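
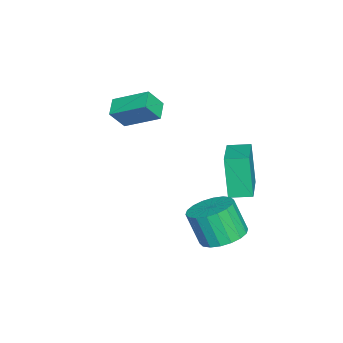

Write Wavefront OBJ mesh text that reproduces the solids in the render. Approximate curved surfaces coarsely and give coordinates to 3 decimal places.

v 0.611 2.297 -4.426
v 1.303 1.652 -4.591
v 1.081 1.058 -3.198
v 0.389 1.703 -3.034
v 1.517 1.979 -4.417
v 1.295 1.385 -3.025
v 1.551 2.369 -4.246
v 1.329 1.775 -2.853
v 1.399 2.744 -4.11
v 1.177 2.151 -2.717
v 1.091 3.031 -4.037
v 0.869 2.437 -2.644
v 0.688 3.173 -4.041
v 0.466 2.579 -2.648
v 0.27 3.141 -4.121
v 0.048 2.547 -2.729
v -0.081 2.942 -4.262
v -0.303 2.348 -2.869
v -0.295 2.615 -4.435
v -0.517 2.021 -3.043
v -0.329 2.225 -4.607
v -0.551 1.631 -3.214
v -0.177 1.849 -4.743
v -0.399 1.256 -3.35
v 0.131 1.563 -4.816
v -0.091 0.969 -3.423
v 0.534 1.421 -4.812
v 0.312 0.827 -3.419
v 0.952 1.453 -4.731
v 0.73 0.859 -3.339
v -2.296 1.966 -3.581
v -2.788 1.686 -1.778
v -2.457 2.897 -3.48
v -2.949 2.616 -1.677
v -0.471 2.224 -3.043
v -0.963 1.943 -1.24
v -0.632 3.154 -2.942
v -1.124 2.874 -1.139
v -4.653 -2.721 -1.732
v -4.488 -1.214 -0.942
v -3.829 -2.641 -2.058
v -3.664 -1.133 -1.268
v -4.256 -3.227 -0.852
v -4.091 -1.719 -0.062
v -3.432 -3.146 -1.178
v -3.267 -1.639 -0.388
f 2 1 5
f 2 5 3
f 3 5 6
f 3 6 4
f 5 1 7
f 5 7 6
f 6 7 8
f 6 8 4
f 7 1 9
f 7 9 8
f 8 9 10
f 8 10 4
f 9 1 11
f 9 11 10
f 10 11 12
f 10 12 4
f 11 1 13
f 11 13 12
f 12 13 14
f 12 14 4
f 13 1 15
f 13 15 14
f 14 15 16
f 14 16 4
f 15 1 17
f 15 17 16
f 16 17 18
f 16 18 4
f 17 1 19
f 17 19 18
f 18 19 20
f 18 20 4
f 19 1 21
f 19 21 20
f 20 21 22
f 20 22 4
f 21 1 23
f 21 23 22
f 22 23 24
f 22 24 4
f 23 1 25
f 23 25 24
f 24 25 26
f 24 26 4
f 25 1 27
f 25 27 26
f 26 27 28
f 26 28 4
f 27 1 29
f 27 29 28
f 28 29 30
f 28 30 4
f 29 1 2
f 29 2 30
f 30 2 3
f 30 3 4
f 32 34 31
f 35 32 31
f 31 34 33
f 33 35 31
f 32 38 34
f 36 32 35
f 36 38 32
f 34 38 33
f 37 35 33
f 33 38 37
f 37 36 35
f 38 36 37
f 40 42 39
f 43 40 39
f 39 42 41
f 41 43 39
f 40 46 42
f 44 40 43
f 44 46 40
f 42 46 41
f 45 43 41
f 41 46 45
f 45 44 43
f 46 44 45



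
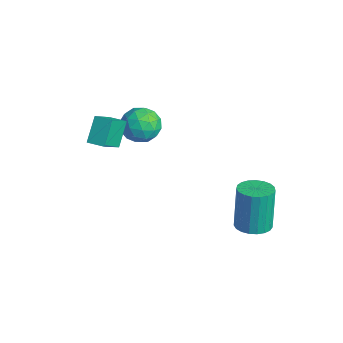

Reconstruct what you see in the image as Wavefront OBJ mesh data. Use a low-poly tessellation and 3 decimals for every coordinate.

v -0.978 -2.691 -1.076
v -0.414 -3.573 -0.223
v -1.528 -2.08 -0.082
v -0.964 -2.962 0.771
v -0.336 -2.218 -1.011
v 0.228 -3.1 -0.158
v -0.886 -1.607 -0.017
v -0.322 -2.489 0.836
v 3.701 1.793 -4.349
v 4.432 1.575 -4.185
v 4.069 1.849 -2.207
v 3.339 2.067 -2.371
v 4.464 1.896 -4.223
v 4.102 2.169 -2.245
v 4.365 2.198 -4.284
v 4.002 2.472 -2.305
v 4.15 2.431 -4.355
v 3.788 2.705 -2.377
v 3.858 2.554 -4.426
v 3.496 2.827 -2.447
v 3.539 2.545 -4.483
v 3.176 2.818 -2.504
v 3.248 2.406 -4.517
v 2.885 2.679 -2.538
v 3.035 2.161 -4.522
v 2.673 2.434 -2.544
v 2.938 1.852 -4.497
v 2.575 2.126 -2.519
v 2.972 1.534 -4.447
v 2.61 1.807 -2.469
v 3.133 1.26 -4.38
v 2.77 1.534 -2.401
v 3.392 1.079 -4.307
v 3.029 1.352 -2.329
v 3.704 1.021 -4.242
v 3.341 1.294 -2.264
v 4.016 1.096 -4.195
v 3.653 1.37 -2.217
v 4.274 1.293 -4.175
v 3.911 1.566 -2.197
v -2.081 -0.191 -0.988
v -1.218 0.071 -0.785
v -1.602 -1.591 -1.215
v -0.739 -1.329 -1.012
v -1.384 -1.351 -0.349
v -1.68 -0.486 -0.209
v -1.14 -1.034 -1.791
v -1.436 -0.169 -1.651
v -0.636 -0.45 -1.281
v -0.787 -0.646 -0.389
v -2.033 -0.874 -1.611
v -2.184 -1.07 -0.719
v -1.692 0.063 -0.867
v -1.128 -1.583 -1.133
v -1.508 -1.596 -0.744
v -1 -1.442 -0.624
v -1.963 -0.265 -0.528
v -1.456 -0.11 -0.408
v -1.553 -0.946 -0.152
v -1.364 -1.41 -1.592
v -0.857 -1.255 -1.472
v -1.82 -0.078 -1.376
v -1.312 0.076 -1.256
v -1.267 -0.574 -1.848
v -0.842 -0.089 -1.039
v -0.56 -0.912 -1.172
v -0.796 -0.739 -1.63
v -0.97 -0.23 -1.548
v -0.931 -0.204 -0.515
v -0.649 -1.027 -0.648
v -1.028 -1.04 -0.258
v -1.202 -0.532 -0.176
v -0.589 -0.51 -0.806
v -2.171 -0.493 -1.352
v -1.889 -1.316 -1.485
v -1.618 -0.988 -1.824
v -1.792 -0.48 -1.742
v -2.26 -0.608 -0.828
v -1.978 -1.431 -0.961
v -1.85 -1.29 -0.452
v -2.024 -0.781 -0.37
v -2.231 -1.01 -1.194
f 2 4 1
f 5 2 1
f 1 4 3
f 3 5 1
f 2 8 4
f 6 2 5
f 6 8 2
f 4 8 3
f 7 5 3
f 3 8 7
f 7 6 5
f 8 6 7
f 10 9 13
f 10 13 11
f 11 13 14
f 11 14 12
f 13 9 15
f 13 15 14
f 14 15 16
f 14 16 12
f 15 9 17
f 15 17 16
f 16 17 18
f 16 18 12
f 17 9 19
f 17 19 18
f 18 19 20
f 18 20 12
f 19 9 21
f 19 21 20
f 20 21 22
f 20 22 12
f 21 9 23
f 21 23 22
f 22 23 24
f 22 24 12
f 23 9 25
f 23 25 24
f 24 25 26
f 24 26 12
f 25 9 27
f 25 27 26
f 26 27 28
f 26 28 12
f 27 9 29
f 27 29 28
f 28 29 30
f 28 30 12
f 29 9 31
f 29 31 30
f 30 31 32
f 30 32 12
f 31 9 33
f 31 33 32
f 32 33 34
f 32 34 12
f 33 9 35
f 33 35 34
f 34 35 36
f 34 36 12
f 35 9 37
f 35 37 36
f 36 37 38
f 36 38 12
f 37 9 39
f 37 39 38
f 38 39 40
f 38 40 12
f 39 9 10
f 39 10 40
f 40 10 11
f 40 11 12
f 41 78 57
f 78 52 81
f 57 81 46
f 78 81 57
f 41 57 53
f 57 46 58
f 53 58 42
f 57 58 53
f 41 53 62
f 53 42 63
f 62 63 48
f 53 63 62
f 41 62 74
f 62 48 77
f 74 77 51
f 62 77 74
f 41 74 78
f 74 51 82
f 78 82 52
f 74 82 78
f 42 58 69
f 58 46 72
f 69 72 50
f 58 72 69
f 46 81 59
f 81 52 80
f 59 80 45
f 81 80 59
f 52 82 79
f 82 51 75
f 79 75 43
f 82 75 79
f 51 77 76
f 77 48 64
f 76 64 47
f 77 64 76
f 48 63 68
f 63 42 65
f 68 65 49
f 63 65 68
f 44 70 56
f 70 50 71
f 56 71 45
f 70 71 56
f 44 56 54
f 56 45 55
f 54 55 43
f 56 55 54
f 44 54 61
f 54 43 60
f 61 60 47
f 54 60 61
f 44 61 66
f 61 47 67
f 66 67 49
f 61 67 66
f 44 66 70
f 66 49 73
f 70 73 50
f 66 73 70
f 45 71 59
f 71 50 72
f 59 72 46
f 71 72 59
f 43 55 79
f 55 45 80
f 79 80 52
f 55 80 79
f 47 60 76
f 60 43 75
f 76 75 51
f 60 75 76
f 49 67 68
f 67 47 64
f 68 64 48
f 67 64 68
f 50 73 69
f 73 49 65
f 69 65 42
f 73 65 69



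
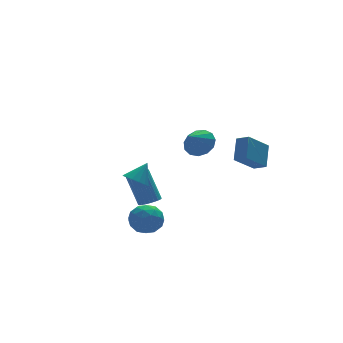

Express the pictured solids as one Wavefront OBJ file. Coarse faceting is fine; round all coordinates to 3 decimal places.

v 2.386 -4.015 0.798
v 3.042 -3.085 1.851
v 1.995 -3.354 0.459
v 2.651 -2.424 1.512
v 3.769 -3.756 -0.292
v 4.425 -2.826 0.761
v 3.378 -3.095 -0.631
v 4.034 -2.165 0.422
v -3.359 -3.113 -3.137
v -2.546 -3.448 -2.642
v -4.294 -4.172 -2.318
v -3.481 -4.507 -1.823
v -3.832 -3.578 -1.645
v -3.255 -2.923 -2.151
v -3.585 -4.697 -2.809
v -3.008 -4.042 -3.315
v -2.686 -4.427 -2.44
v -2.838 -3.736 -1.72
v -4.002 -3.884 -3.24
v -4.154 -3.193 -2.52
v -2.871 -3.187 -2.961
v -3.969 -4.433 -1.999
v -4.176 -3.887 -1.894
v -3.698 -4.084 -1.603
v -3.287 -2.879 -2.673
v -2.809 -3.076 -2.382
v -3.565 -3.153 -1.795
v -4.031 -4.544 -2.578
v -3.553 -4.741 -2.287
v -3.142 -3.536 -3.357
v -2.664 -3.733 -3.066
v -3.275 -4.467 -3.165
v -2.474 -3.96 -2.552
v -3.024 -4.583 -2.07
v -3.085 -4.694 -2.65
v -2.746 -4.309 -2.947
v -2.564 -3.554 -2.129
v -3.114 -4.176 -1.647
v -3.32 -3.63 -1.542
v -2.981 -3.245 -1.84
v -2.646 -4.129 -2.01
v -3.726 -3.444 -3.313
v -4.276 -4.066 -2.831
v -3.859 -4.375 -3.12
v -3.52 -3.99 -3.418
v -3.816 -3.037 -2.89
v -4.366 -3.66 -2.408
v -4.094 -3.311 -2.013
v -3.755 -2.926 -2.31
v -4.194 -3.491 -2.95
v -4.048 -3.882 0.554
v -3.617 -3.429 0.106
v -3.252 -3.638 1.566
v -3.892 -3.187 0.263
v -4.208 -3.131 0.499
v -4.482 -3.277 0.749
v -4.639 -3.585 0.947
v -4.638 -3.973 1.04
v -4.479 -4.336 1.003
v -4.204 -4.578 0.845
v -3.887 -4.633 0.61
v -3.614 -4.488 0.359
v -3.456 -4.18 0.161
v -3.457 -3.792 0.068
v -1.971 -1.307 -2.742
v -1.319 -1.271 -2.648
v -1.636 -0.357 -0.785
v -2.289 -0.393 -0.878
v -1.365 -1.047 -2.766
v -1.683 -0.133 -0.903
v -1.504 -0.862 -2.88
v -1.821 0.052 -1.017
v -1.714 -0.746 -2.974
v -2.031 0.169 -1.11
v -1.963 -0.714 -3.031
v -2.28 0.2 -1.168
v -2.213 -0.773 -3.045
v -2.53 0.141 -1.181
v -2.426 -0.913 -3.013
v -2.744 0.001 -1.149
v -2.571 -1.113 -2.939
v -2.888 -0.199 -1.075
v -2.624 -1.343 -2.835
v -2.941 -0.429 -0.972
v -2.577 -1.567 -2.717
v -2.895 -0.653 -0.854
v -2.439 -1.752 -2.603
v -2.756 -0.838 -0.74
v -2.229 -1.869 -2.51
v -2.546 -0.954 -0.646
v -1.98 -1.9 -2.452
v -2.297 -0.986 -0.589
v -1.73 -1.841 -2.439
v -2.047 -0.927 -0.575
v -1.516 -1.701 -2.471
v -1.834 -0.787 -0.607
v -1.372 -1.501 -2.545
v -1.689 -0.587 -0.681
v 2.938 2.351 -0.966
v 3.631 1.732 -0.596
v 1.982 1.849 -0.014
v 3.673 2.211 -0.302
v 3.481 2.734 -0.219
v 3.117 3.136 -0.373
v 2.696 3.288 -0.715
v 2.352 3.143 -1.137
v 2.195 2.746 -1.505
v 2.273 2.224 -1.702
v 2.562 1.742 -1.665
v 2.971 1.454 -1.406
v 3.37 1.45 -1.008
f 2 4 1
f 5 2 1
f 1 4 3
f 3 5 1
f 2 8 4
f 6 2 5
f 6 8 2
f 4 8 3
f 7 5 3
f 3 8 7
f 7 6 5
f 8 6 7
f 9 46 25
f 46 20 49
f 25 49 14
f 46 49 25
f 9 25 21
f 25 14 26
f 21 26 10
f 25 26 21
f 9 21 30
f 21 10 31
f 30 31 16
f 21 31 30
f 9 30 42
f 30 16 45
f 42 45 19
f 30 45 42
f 9 42 46
f 42 19 50
f 46 50 20
f 42 50 46
f 10 26 37
f 26 14 40
f 37 40 18
f 26 40 37
f 14 49 27
f 49 20 48
f 27 48 13
f 49 48 27
f 20 50 47
f 50 19 43
f 47 43 11
f 50 43 47
f 19 45 44
f 45 16 32
f 44 32 15
f 45 32 44
f 16 31 36
f 31 10 33
f 36 33 17
f 31 33 36
f 12 38 24
f 38 18 39
f 24 39 13
f 38 39 24
f 12 24 22
f 24 13 23
f 22 23 11
f 24 23 22
f 12 22 29
f 22 11 28
f 29 28 15
f 22 28 29
f 12 29 34
f 29 15 35
f 34 35 17
f 29 35 34
f 12 34 38
f 34 17 41
f 38 41 18
f 34 41 38
f 13 39 27
f 39 18 40
f 27 40 14
f 39 40 27
f 11 23 47
f 23 13 48
f 47 48 20
f 23 48 47
f 15 28 44
f 28 11 43
f 44 43 19
f 28 43 44
f 17 35 36
f 35 15 32
f 36 32 16
f 35 32 36
f 18 41 37
f 41 17 33
f 37 33 10
f 41 33 37
f 52 51 54
f 52 54 53
f 54 51 55
f 54 55 53
f 55 51 56
f 55 56 53
f 56 51 57
f 56 57 53
f 57 51 58
f 57 58 53
f 58 51 59
f 58 59 53
f 59 51 60
f 59 60 53
f 60 51 61
f 60 61 53
f 61 51 62
f 61 62 53
f 62 51 63
f 62 63 53
f 63 51 64
f 63 64 53
f 64 51 52
f 64 52 53
f 66 65 69
f 66 69 67
f 67 69 70
f 67 70 68
f 69 65 71
f 69 71 70
f 70 71 72
f 70 72 68
f 71 65 73
f 71 73 72
f 72 73 74
f 72 74 68
f 73 65 75
f 73 75 74
f 74 75 76
f 74 76 68
f 75 65 77
f 75 77 76
f 76 77 78
f 76 78 68
f 77 65 79
f 77 79 78
f 78 79 80
f 78 80 68
f 79 65 81
f 79 81 80
f 80 81 82
f 80 82 68
f 81 65 83
f 81 83 82
f 82 83 84
f 82 84 68
f 83 65 85
f 83 85 84
f 84 85 86
f 84 86 68
f 85 65 87
f 85 87 86
f 86 87 88
f 86 88 68
f 87 65 89
f 87 89 88
f 88 89 90
f 88 90 68
f 89 65 91
f 89 91 90
f 90 91 92
f 90 92 68
f 91 65 93
f 91 93 92
f 92 93 94
f 92 94 68
f 93 65 95
f 93 95 94
f 94 95 96
f 94 96 68
f 95 65 97
f 95 97 96
f 96 97 98
f 96 98 68
f 97 65 66
f 97 66 98
f 98 66 67
f 98 67 68
f 100 99 102
f 100 102 101
f 102 99 103
f 102 103 101
f 103 99 104
f 103 104 101
f 104 99 105
f 104 105 101
f 105 99 106
f 105 106 101
f 106 99 107
f 106 107 101
f 107 99 108
f 107 108 101
f 108 99 109
f 108 109 101
f 109 99 110
f 109 110 101
f 110 99 111
f 110 111 101
f 111 99 100
f 111 100 101



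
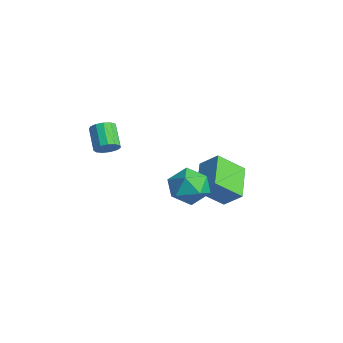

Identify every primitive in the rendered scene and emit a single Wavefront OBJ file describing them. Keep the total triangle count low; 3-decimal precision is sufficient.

v 0.886 4.149 -2.356
v 0.645 2.787 -1.204
v 1.665 4.745 -1.487
v 1.424 3.383 -0.335
v 2.496 3.197 -3.145
v 2.255 1.835 -1.993
v 3.275 3.793 -2.276
v 3.034 2.431 -1.124
v -1.93 -0.979 -0.564
v -1.505 -0.731 -0.095
v -2.625 -0.492 0.793
v -3.05 -0.741 0.324
v -1.613 -0.433 -0.312
v -2.734 -0.194 0.577
v -1.822 -0.31 -0.608
v -2.942 -0.071 0.28
v -2.065 -0.398 -0.891
v -3.185 -0.16 -0.002
v -2.265 -0.672 -1.07
v -3.385 -0.433 -0.181
v -2.359 -1.043 -1.088
v -3.479 -0.804 -0.2
v -2.316 -1.394 -0.94
v -3.437 -1.155 -0.052
v -2.151 -1.613 -0.673
v -3.272 -1.374 0.215
v -1.916 -1.631 -0.371
v -3.036 -1.392 0.517
v -1.685 -1.443 -0.131
v -2.805 -1.204 0.758
v -1.532 -1.107 -0.028
v -2.652 -0.868 0.861
v 3.127 1.235 -1.538
v 4.031 1.719 -1.027
v 3.049 -0.039 -0.193
v 3.953 0.445 0.318
v 2.948 0.994 0.292
v 2.996 1.782 -0.54
v 4.084 -0.102 -0.68
v 4.132 0.686 -1.512
v 4.623 0.893 -0.497
v 3.92 1.571 0.104
v 3.16 0.109 -1.324
v 2.457 0.787 -0.723
f 2 4 1
f 5 2 1
f 1 4 3
f 3 5 1
f 2 8 4
f 6 2 5
f 6 8 2
f 4 8 3
f 7 5 3
f 3 8 7
f 7 6 5
f 8 6 7
f 10 9 13
f 10 13 11
f 11 13 14
f 11 14 12
f 13 9 15
f 13 15 14
f 14 15 16
f 14 16 12
f 15 9 17
f 15 17 16
f 16 17 18
f 16 18 12
f 17 9 19
f 17 19 18
f 18 19 20
f 18 20 12
f 19 9 21
f 19 21 20
f 20 21 22
f 20 22 12
f 21 9 23
f 21 23 22
f 22 23 24
f 22 24 12
f 23 9 25
f 23 25 24
f 24 25 26
f 24 26 12
f 25 9 27
f 25 27 26
f 26 27 28
f 26 28 12
f 27 9 29
f 27 29 28
f 28 29 30
f 28 30 12
f 29 9 31
f 29 31 30
f 30 31 32
f 30 32 12
f 31 9 10
f 31 10 32
f 32 10 11
f 32 11 12
f 33 44 38
f 33 38 34
f 33 34 40
f 33 40 43
f 33 43 44
f 34 38 42
f 38 44 37
f 44 43 35
f 43 40 39
f 40 34 41
f 36 42 37
f 36 37 35
f 36 35 39
f 36 39 41
f 36 41 42
f 37 42 38
f 35 37 44
f 39 35 43
f 41 39 40
f 42 41 34



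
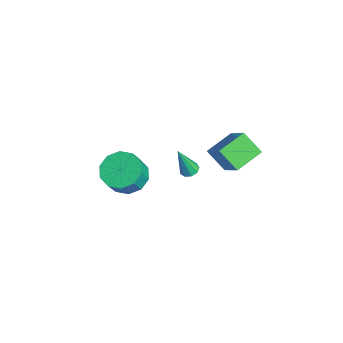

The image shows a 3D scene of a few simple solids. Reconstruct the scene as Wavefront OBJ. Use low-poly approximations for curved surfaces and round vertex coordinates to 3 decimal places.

v 0.59 1.5 -2.456
v 1.099 1.475 -2.488
v 0.67 0.88 -0.704
v 1.001 1.79 -2.372
v 0.712 1.968 -2.296
v 0.365 1.928 -2.294
v 0.124 1.687 -2.369
v 0.101 1.358 -2.484
v 0.307 1.096 -2.586
v 0.646 1.023 -2.627
v 0.958 1.172 -2.588
v 1.487 2.113 -0.227
v 3.01 2.271 1.254
v 0.884 3.483 0.246
v 2.407 3.642 1.727
v 2.293 2.778 -1.127
v 3.816 2.937 0.354
v 1.69 4.149 -0.654
v 3.213 4.307 0.827
v 3.291 -2.212 0.8
v 4.189 -2.403 0.312
v 4.668 -2.86 1.373
v 3.769 -2.668 1.86
v 4.218 -1.809 0.555
v 4.696 -2.265 1.616
v 3.892 -1.368 0.891
v 4.371 -1.825 1.952
v 3.337 -1.25 1.193
v 3.815 -1.706 2.253
v 2.764 -1.499 1.344
v 3.243 -1.955 2.405
v 2.392 -2.02 1.287
v 2.871 -2.477 2.348
v 2.364 -2.615 1.044
v 2.842 -3.071 2.105
v 2.689 -3.055 0.708
v 3.168 -3.512 1.769
v 3.245 -3.174 0.407
v 3.723 -3.63 1.467
v 3.817 -2.925 0.255
v 4.296 -3.381 1.316
f 2 1 4
f 2 4 3
f 4 1 5
f 4 5 3
f 5 1 6
f 5 6 3
f 6 1 7
f 6 7 3
f 7 1 8
f 7 8 3
f 8 1 9
f 8 9 3
f 9 1 10
f 9 10 3
f 10 1 11
f 10 11 3
f 11 1 2
f 11 2 3
f 13 15 12
f 16 13 12
f 12 15 14
f 14 16 12
f 13 19 15
f 17 13 16
f 17 19 13
f 15 19 14
f 18 16 14
f 14 19 18
f 18 17 16
f 19 17 18
f 21 20 24
f 21 24 22
f 22 24 25
f 22 25 23
f 24 20 26
f 24 26 25
f 25 26 27
f 25 27 23
f 26 20 28
f 26 28 27
f 27 28 29
f 27 29 23
f 28 20 30
f 28 30 29
f 29 30 31
f 29 31 23
f 30 20 32
f 30 32 31
f 31 32 33
f 31 33 23
f 32 20 34
f 32 34 33
f 33 34 35
f 33 35 23
f 34 20 36
f 34 36 35
f 35 36 37
f 35 37 23
f 36 20 38
f 36 38 37
f 37 38 39
f 37 39 23
f 38 20 40
f 38 40 39
f 39 40 41
f 39 41 23
f 40 20 21
f 40 21 41
f 41 21 22
f 41 22 23



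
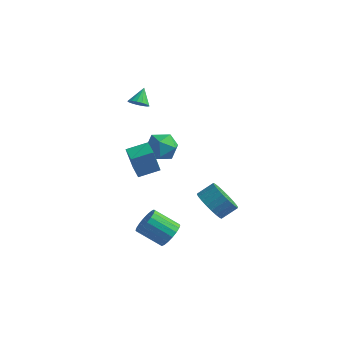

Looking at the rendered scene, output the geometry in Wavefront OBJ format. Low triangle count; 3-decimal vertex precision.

v -3.699 4.443 -0.767
v -2.63 4.398 -1.079
v -3.79 2.642 -0.821
v -2.721 2.597 -1.133
v -2.987 2.925 -0.101
v -2.931 4.038 -0.068
v -3.489 3.002 -1.832
v -3.433 4.115 -1.799
v -2.5 3.507 -1.737
v -2.19 3.46 -0.668
v -4.23 3.58 -1.232
v -3.92 3.533 -0.163
v -2.317 -0.38 -1.022
v -2.417 -0.948 0.778
v -3.128 0.298 -0.853
v -3.228 -0.27 0.947
v -1.432 0.59 -0.667
v -1.532 0.022 1.133
v -2.243 1.268 -0.498
v -2.343 0.7 1.302
v -3.703 1.835 3.51
v -3.055 1.957 3.495
v -3.837 2.645 4.37
v -3.175 2.16 3.285
v -3.416 2.289 3.127
v -3.723 2.313 3.056
v -4.025 2.228 3.089
v -4.254 2.053 3.218
v -4.356 1.828 3.415
v -4.309 1.604 3.633
v -4.124 1.433 3.823
v -3.842 1.354 3.941
v -3.528 1.385 3.96
v -3.254 1.519 3.876
v -3.084 1.725 3.708
v 1.91 -3.643 -2.323
v 2.416 -4.241 -1.921
v 1.076 -4.714 -0.936
v 0.57 -4.117 -1.337
v 2.466 -3.922 -1.7
v 1.126 -4.395 -0.714
v 2.406 -3.547 -1.602
v 1.065 -4.02 -0.617
v 2.248 -3.192 -1.647
v 0.907 -3.665 -0.661
v 2.022 -2.926 -1.826
v 0.682 -3.399 -0.84
v 1.775 -2.802 -2.103
v 0.434 -3.275 -1.117
v 1.554 -2.845 -2.424
v 0.214 -3.318 -1.438
v 1.404 -3.046 -2.724
v 0.064 -3.519 -1.739
v 1.354 -3.365 -2.946
v 0.014 -3.838 -1.96
v 1.415 -3.74 -3.043
v 0.074 -4.213 -2.058
v 1.573 -4.095 -2.999
v 0.232 -4.568 -2.013
v 1.798 -4.361 -2.82
v 0.458 -4.834 -1.834
v 2.046 -4.485 -2.543
v 0.705 -4.958 -1.557
v 2.266 -4.442 -2.222
v 0.926 -4.915 -1.236
v 3.132 -1.591 -0.712
v 3.541 -1.127 -1.597
v 4.138 -0.386 -0.933
v 3.728 -0.849 -0.048
v 3.192 -0.899 -1.539
v 3.789 -0.157 -0.875
v 2.834 -0.775 -1.355
v 3.43 -0.034 -0.691
v 2.521 -0.776 -1.072
v 3.117 -0.035 -0.409
v 2.301 -0.901 -0.735
v 2.897 -0.16 -0.072
v 2.207 -1.131 -0.395
v 2.804 -0.39 0.269
v 2.255 -1.431 -0.103
v 2.851 -0.69 0.561
v 2.435 -1.755 0.097
v 3.032 -1.014 0.761
v 2.722 -2.054 0.173
v 3.319 -1.313 0.837
v 3.071 -2.283 0.115
v 3.668 -1.541 0.779
v 3.43 -2.406 -0.069
v 4.026 -1.665 0.595
v 3.743 -2.405 -0.351
v 4.339 -1.664 0.312
v 3.963 -2.28 -0.688
v 4.559 -1.539 -0.025
v 4.056 -2.05 -1.029
v 4.653 -1.309 -0.365
v 4.009 -1.75 -1.321
v 4.605 -1.009 -0.657
v 3.828 -1.426 -1.521
v 4.425 -0.685 -0.857
f 1 12 6
f 1 6 2
f 1 2 8
f 1 8 11
f 1 11 12
f 2 6 10
f 6 12 5
f 12 11 3
f 11 8 7
f 8 2 9
f 4 10 5
f 4 5 3
f 4 3 7
f 4 7 9
f 4 9 10
f 5 10 6
f 3 5 12
f 7 3 11
f 9 7 8
f 10 9 2
f 14 16 13
f 17 14 13
f 13 16 15
f 15 17 13
f 14 20 16
f 18 14 17
f 18 20 14
f 16 20 15
f 19 17 15
f 15 20 19
f 19 18 17
f 20 18 19
f 22 21 24
f 22 24 23
f 24 21 25
f 24 25 23
f 25 21 26
f 25 26 23
f 26 21 27
f 26 27 23
f 27 21 28
f 27 28 23
f 28 21 29
f 28 29 23
f 29 21 30
f 29 30 23
f 30 21 31
f 30 31 23
f 31 21 32
f 31 32 23
f 32 21 33
f 32 33 23
f 33 21 34
f 33 34 23
f 34 21 35
f 34 35 23
f 35 21 22
f 35 22 23
f 37 36 40
f 37 40 38
f 38 40 41
f 38 41 39
f 40 36 42
f 40 42 41
f 41 42 43
f 41 43 39
f 42 36 44
f 42 44 43
f 43 44 45
f 43 45 39
f 44 36 46
f 44 46 45
f 45 46 47
f 45 47 39
f 46 36 48
f 46 48 47
f 47 48 49
f 47 49 39
f 48 36 50
f 48 50 49
f 49 50 51
f 49 51 39
f 50 36 52
f 50 52 51
f 51 52 53
f 51 53 39
f 52 36 54
f 52 54 53
f 53 54 55
f 53 55 39
f 54 36 56
f 54 56 55
f 55 56 57
f 55 57 39
f 56 36 58
f 56 58 57
f 57 58 59
f 57 59 39
f 58 36 60
f 58 60 59
f 59 60 61
f 59 61 39
f 60 36 62
f 60 62 61
f 61 62 63
f 61 63 39
f 62 36 64
f 62 64 63
f 63 64 65
f 63 65 39
f 64 36 37
f 64 37 65
f 65 37 38
f 65 38 39
f 67 66 70
f 67 70 68
f 68 70 71
f 68 71 69
f 70 66 72
f 70 72 71
f 71 72 73
f 71 73 69
f 72 66 74
f 72 74 73
f 73 74 75
f 73 75 69
f 74 66 76
f 74 76 75
f 75 76 77
f 75 77 69
f 76 66 78
f 76 78 77
f 77 78 79
f 77 79 69
f 78 66 80
f 78 80 79
f 79 80 81
f 79 81 69
f 80 66 82
f 80 82 81
f 81 82 83
f 81 83 69
f 82 66 84
f 82 84 83
f 83 84 85
f 83 85 69
f 84 66 86
f 84 86 85
f 85 86 87
f 85 87 69
f 86 66 88
f 86 88 87
f 87 88 89
f 87 89 69
f 88 66 90
f 88 90 89
f 89 90 91
f 89 91 69
f 90 66 92
f 90 92 91
f 91 92 93
f 91 93 69
f 92 66 94
f 92 94 93
f 93 94 95
f 93 95 69
f 94 66 96
f 94 96 95
f 95 96 97
f 95 97 69
f 96 66 98
f 96 98 97
f 97 98 99
f 97 99 69
f 98 66 67
f 98 67 99
f 99 67 68
f 99 68 69



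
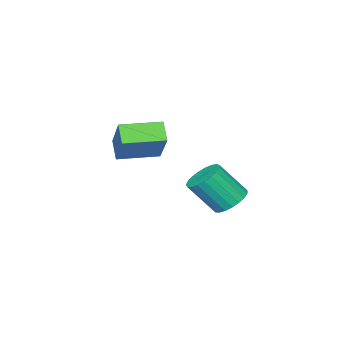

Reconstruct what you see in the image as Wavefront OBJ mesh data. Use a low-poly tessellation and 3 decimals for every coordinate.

v 0.209 0.817 2.294
v 0.989 1.807 3.579
v -1.048 1.791 2.306
v -0.268 2.782 3.59
v 0.608 1.338 1.65
v 1.388 2.329 2.934
v -0.649 2.313 1.661
v 0.131 3.303 2.946
v -3.916 2.945 -1.543
v -3.537 2.458 -2.035
v -2.884 1.647 -0.73
v -3.264 2.135 -0.237
v -3.317 2.699 -1.995
v -2.665 1.888 -0.689
v -3.202 2.983 -1.877
v -2.549 2.172 -0.571
v -3.209 3.26 -1.701
v -2.556 2.449 -0.395
v -3.339 3.483 -1.498
v -2.686 2.672 -0.192
v -3.569 3.613 -1.302
v -2.916 2.802 0.004
v -3.859 3.627 -1.148
v -3.206 2.816 0.158
v -4.159 3.524 -1.063
v -3.506 2.713 0.243
v -4.417 3.32 -1.06
v -3.764 2.509 0.246
v -4.588 3.052 -1.141
v -3.935 2.241 0.165
v -4.643 2.765 -1.291
v -3.99 1.954 0.014
v -4.573 2.51 -1.485
v -3.92 1.699 -0.179
v -4.389 2.329 -1.689
v -3.736 1.519 -0.383
v -4.123 2.256 -1.868
v -3.47 1.445 -0.562
v -3.822 2.301 -1.99
v -3.169 1.49 -0.684
f 2 4 1
f 5 2 1
f 1 4 3
f 3 5 1
f 2 8 4
f 6 2 5
f 6 8 2
f 4 8 3
f 7 5 3
f 3 8 7
f 7 6 5
f 8 6 7
f 10 9 13
f 10 13 11
f 11 13 14
f 11 14 12
f 13 9 15
f 13 15 14
f 14 15 16
f 14 16 12
f 15 9 17
f 15 17 16
f 16 17 18
f 16 18 12
f 17 9 19
f 17 19 18
f 18 19 20
f 18 20 12
f 19 9 21
f 19 21 20
f 20 21 22
f 20 22 12
f 21 9 23
f 21 23 22
f 22 23 24
f 22 24 12
f 23 9 25
f 23 25 24
f 24 25 26
f 24 26 12
f 25 9 27
f 25 27 26
f 26 27 28
f 26 28 12
f 27 9 29
f 27 29 28
f 28 29 30
f 28 30 12
f 29 9 31
f 29 31 30
f 30 31 32
f 30 32 12
f 31 9 33
f 31 33 32
f 32 33 34
f 32 34 12
f 33 9 35
f 33 35 34
f 34 35 36
f 34 36 12
f 35 9 37
f 35 37 36
f 36 37 38
f 36 38 12
f 37 9 39
f 37 39 38
f 38 39 40
f 38 40 12
f 39 9 10
f 39 10 40
f 40 10 11
f 40 11 12



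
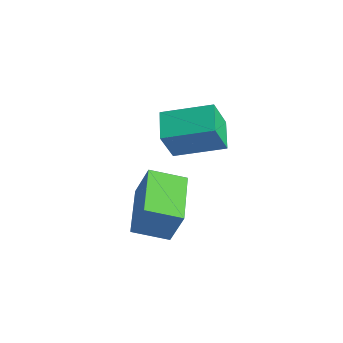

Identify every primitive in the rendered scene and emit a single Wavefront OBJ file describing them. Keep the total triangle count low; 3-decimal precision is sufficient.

v -0.77 -3.017 -1.54
v -0.25 -2.783 -0.067
v -0.003 -1.885 -1.991
v 0.518 -1.651 -0.518
v 0.882 -4.289 -1.922
v 1.403 -4.055 -0.449
v 1.65 -3.157 -2.373
v 2.17 -2.923 -0.9
v -0.372 -1.696 1.524
v -0.212 -2.33 2.874
v 0.795 -0.245 2.068
v 0.955 -0.88 3.417
v 0.625 -2.34 1.103
v 0.785 -2.975 2.452
v 1.792 -0.89 1.646
v 1.952 -1.524 2.996
f 2 4 1
f 5 2 1
f 1 4 3
f 3 5 1
f 2 8 4
f 6 2 5
f 6 8 2
f 4 8 3
f 7 5 3
f 3 8 7
f 7 6 5
f 8 6 7
f 10 12 9
f 13 10 9
f 9 12 11
f 11 13 9
f 10 16 12
f 14 10 13
f 14 16 10
f 12 16 11
f 15 13 11
f 11 16 15
f 15 14 13
f 16 14 15



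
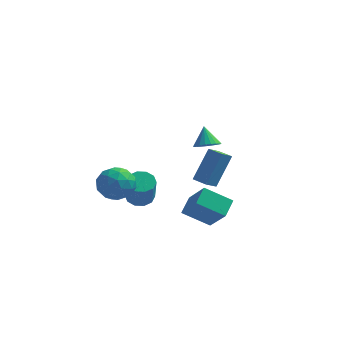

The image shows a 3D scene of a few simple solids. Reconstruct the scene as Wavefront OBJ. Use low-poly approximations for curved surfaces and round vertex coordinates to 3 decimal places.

v 3.516 -4.079 2.652
v 3.149 -4.769 3.157
v 2.736 -3.65 2.673
v 2.37 -4.34 3.178
v 4.09 -3.12 4.382
v 3.724 -3.81 4.887
v 3.311 -2.691 4.403
v 2.944 -3.381 4.908
v 1.384 -2.717 -0.458
v 1.551 -1.687 0.093
v 2.859 -2.488 -1.332
v 3.026 -1.458 -0.78
v 2.394 -3.662 1
v 2.561 -2.632 1.552
v 3.869 -3.433 0.127
v 4.036 -2.403 0.678
v -2.287 -2.196 0.639
v -1.273 -2.684 0.644
v -2.767 -3.176 2.096
v -1.753 -3.664 2.101
v -1.855 -2.575 2.366
v -1.558 -1.97 1.465
v -2.482 -3.89 1.275
v -2.185 -3.285 0.374
v -1.394 -3.731 1.037
v -1.006 -2.919 1.712
v -3.034 -2.941 1.028
v -2.646 -2.129 1.703
v -1.738 -2.354 0.514
v -2.302 -3.506 2.226
v -2.362 -2.866 2.382
v -1.766 -3.153 2.385
v -1.905 -1.934 0.996
v -1.309 -2.221 0.999
v -1.651 -2.157 2.011
v -2.731 -3.639 1.741
v -2.135 -3.926 1.744
v -2.274 -2.707 0.355
v -1.678 -2.994 0.358
v -2.389 -3.703 0.729
v -1.213 -3.257 0.748
v -1.495 -3.833 1.604
v -1.924 -3.966 1.118
v -1.749 -3.61 0.589
v -0.985 -2.779 1.144
v -1.267 -3.355 2.001
v -1.327 -2.715 2.156
v -1.152 -2.359 1.627
v -1.056 -3.394 1.375
v -2.773 -2.505 0.739
v -3.055 -3.081 1.596
v -2.888 -3.501 1.113
v -2.713 -3.145 0.584
v -2.545 -2.027 1.136
v -2.827 -2.603 1.992
v -2.291 -2.25 2.151
v -2.116 -1.894 1.622
v -2.984 -2.466 1.365
v 1.334 3.36 1.201
v 1.904 3.009 1.6
v 0.986 4.02 2.279
v 2.054 3.273 1.487
v 2.079 3.552 1.324
v 1.976 3.798 1.14
v 1.761 3.969 0.966
v 1.472 4.034 0.834
v 1.16 3.983 0.764
v 0.877 3.824 0.771
v 0.673 3.584 0.851
v 0.584 3.307 0.993
v 0.624 3.038 1.17
v 0.787 2.825 1.353
v 1.044 2.705 1.509
v 1.351 2.698 1.613
v 1.656 2.805 1.645
v -1.678 0.421 -1.515
v -0.952 0.168 -1.771
v -0.657 -0.635 -0.142
v -1.382 -0.381 0.115
v -0.893 0.618 -1.56
v -0.598 -0.184 0.069
v -1.134 0.993 -1.332
v -0.838 0.19 0.298
v -1.582 1.15 -1.173
v -1.287 0.347 0.456
v -2.067 1.028 -1.145
v -1.772 0.225 0.484
v -2.403 0.675 -1.258
v -2.108 -0.128 0.371
v -2.462 0.224 -1.469
v -2.167 -0.578 0.16
v -2.222 -0.15 -1.698
v -1.926 -0.953 -0.068
v -1.773 -0.307 -1.856
v -1.478 -1.11 -0.227
v -1.288 -0.185 -1.884
v -0.993 -0.988 -0.255
f 2 4 1
f 5 2 1
f 1 4 3
f 3 5 1
f 2 8 4
f 6 2 5
f 6 8 2
f 4 8 3
f 7 5 3
f 3 8 7
f 7 6 5
f 8 6 7
f 10 12 9
f 13 10 9
f 9 12 11
f 11 13 9
f 10 16 12
f 14 10 13
f 14 16 10
f 12 16 11
f 15 13 11
f 11 16 15
f 15 14 13
f 16 14 15
f 17 54 33
f 54 28 57
f 33 57 22
f 54 57 33
f 17 33 29
f 33 22 34
f 29 34 18
f 33 34 29
f 17 29 38
f 29 18 39
f 38 39 24
f 29 39 38
f 17 38 50
f 38 24 53
f 50 53 27
f 38 53 50
f 17 50 54
f 50 27 58
f 54 58 28
f 50 58 54
f 18 34 45
f 34 22 48
f 45 48 26
f 34 48 45
f 22 57 35
f 57 28 56
f 35 56 21
f 57 56 35
f 28 58 55
f 58 27 51
f 55 51 19
f 58 51 55
f 27 53 52
f 53 24 40
f 52 40 23
f 53 40 52
f 24 39 44
f 39 18 41
f 44 41 25
f 39 41 44
f 20 46 32
f 46 26 47
f 32 47 21
f 46 47 32
f 20 32 30
f 32 21 31
f 30 31 19
f 32 31 30
f 20 30 37
f 30 19 36
f 37 36 23
f 30 36 37
f 20 37 42
f 37 23 43
f 42 43 25
f 37 43 42
f 20 42 46
f 42 25 49
f 46 49 26
f 42 49 46
f 21 47 35
f 47 26 48
f 35 48 22
f 47 48 35
f 19 31 55
f 31 21 56
f 55 56 28
f 31 56 55
f 23 36 52
f 36 19 51
f 52 51 27
f 36 51 52
f 25 43 44
f 43 23 40
f 44 40 24
f 43 40 44
f 26 49 45
f 49 25 41
f 45 41 18
f 49 41 45
f 60 59 62
f 60 62 61
f 62 59 63
f 62 63 61
f 63 59 64
f 63 64 61
f 64 59 65
f 64 65 61
f 65 59 66
f 65 66 61
f 66 59 67
f 66 67 61
f 67 59 68
f 67 68 61
f 68 59 69
f 68 69 61
f 69 59 70
f 69 70 61
f 70 59 71
f 70 71 61
f 71 59 72
f 71 72 61
f 72 59 73
f 72 73 61
f 73 59 74
f 73 74 61
f 74 59 75
f 74 75 61
f 75 59 60
f 75 60 61
f 77 76 80
f 77 80 78
f 78 80 81
f 78 81 79
f 80 76 82
f 80 82 81
f 81 82 83
f 81 83 79
f 82 76 84
f 82 84 83
f 83 84 85
f 83 85 79
f 84 76 86
f 84 86 85
f 85 86 87
f 85 87 79
f 86 76 88
f 86 88 87
f 87 88 89
f 87 89 79
f 88 76 90
f 88 90 89
f 89 90 91
f 89 91 79
f 90 76 92
f 90 92 91
f 91 92 93
f 91 93 79
f 92 76 94
f 92 94 93
f 93 94 95
f 93 95 79
f 94 76 96
f 94 96 95
f 95 96 97
f 95 97 79
f 96 76 77
f 96 77 97
f 97 77 78
f 97 78 79



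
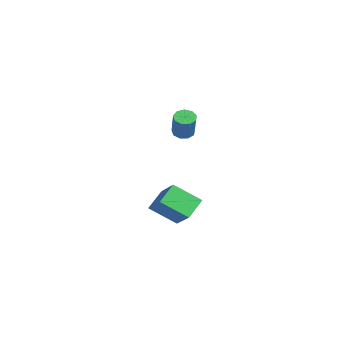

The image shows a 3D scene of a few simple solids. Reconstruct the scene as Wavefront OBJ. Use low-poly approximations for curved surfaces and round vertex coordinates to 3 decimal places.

v -2.436 1.31 -2.97
v -3.04 0.071 -2.027
v -0.97 1.423 -1.881
v -1.574 0.184 -0.938
v -1.826 0.456 -3.702
v -2.43 -0.783 -2.759
v -0.36 0.569 -2.613
v -0.964 -0.67 -1.67
v -1.243 0.577 2.673
v -0.9 0.981 2.527
v -0.194 0.828 3.761
v -0.537 0.423 3.907
v -1.194 1.123 2.713
v -0.488 0.97 3.947
v -1.512 1.009 2.88
v -0.805 0.856 4.114
v -1.703 0.693 2.951
v -0.997 0.54 4.185
v -1.679 0.323 2.891
v -0.973 0.17 4.125
v -1.452 0.071 2.73
v -0.745 -0.082 3.964
v -1.126 0.056 2.541
v -0.42 -0.098 3.775
v -0.855 0.284 2.415
v -0.149 0.131 3.649
v -0.766 0.649 2.409
v -0.06 0.496 3.643
f 2 4 1
f 5 2 1
f 1 4 3
f 3 5 1
f 2 8 4
f 6 2 5
f 6 8 2
f 4 8 3
f 7 5 3
f 3 8 7
f 7 6 5
f 8 6 7
f 10 9 13
f 10 13 11
f 11 13 14
f 11 14 12
f 13 9 15
f 13 15 14
f 14 15 16
f 14 16 12
f 15 9 17
f 15 17 16
f 16 17 18
f 16 18 12
f 17 9 19
f 17 19 18
f 18 19 20
f 18 20 12
f 19 9 21
f 19 21 20
f 20 21 22
f 20 22 12
f 21 9 23
f 21 23 22
f 22 23 24
f 22 24 12
f 23 9 25
f 23 25 24
f 24 25 26
f 24 26 12
f 25 9 27
f 25 27 26
f 26 27 28
f 26 28 12
f 27 9 10
f 27 10 28
f 28 10 11
f 28 11 12



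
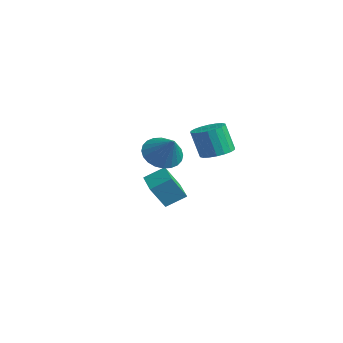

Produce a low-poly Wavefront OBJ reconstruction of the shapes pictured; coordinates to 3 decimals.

v 1.65 1.324 1.608
v 2.157 1.104 1.087
v 2.53 1.356 2.452
v 2.171 1.399 1.061
v 2.106 1.683 1.118
v 1.972 1.912 1.25
v 1.788 2.051 1.436
v 1.584 2.08 1.649
v 1.389 1.994 1.855
v 1.234 1.806 2.024
v 1.142 1.544 2.13
v 1.128 1.249 2.156
v 1.193 0.966 2.098
v 1.327 0.737 1.966
v 1.511 0.597 1.78
v 1.716 0.568 1.567
v 1.91 0.655 1.361
v 2.065 0.843 1.192
v -1.597 2.722 -1.82
v -1.62 2.118 -0.853
v -1.36 3.473 -1.345
v -1.382 2.869 -0.378
v -0.458 2.451 -1.962
v -0.48 1.847 -0.995
v -0.22 3.202 -1.487
v -0.243 2.598 -0.52
v 3.608 2.439 2.097
v 3.995 2.885 2.287
v 3.738 2.648 3.372
v 3.352 2.201 3.183
v 3.755 3.019 2.259
v 3.498 2.782 3.344
v 3.487 3.038 2.2
v 3.23 2.801 3.285
v 3.242 2.938 2.12
v 2.985 2.701 3.205
v 3.07 2.74 2.036
v 2.813 2.502 3.121
v 3.005 2.481 1.964
v 2.748 2.244 3.049
v 3.059 2.215 1.918
v 2.802 1.977 3.003
v 3.222 1.992 1.908
v 2.965 1.755 2.993
v 3.462 1.858 1.936
v 3.205 1.621 3.021
v 3.73 1.839 1.995
v 3.473 1.602 3.08
v 3.975 1.939 2.075
v 3.718 1.702 3.16
v 4.147 2.138 2.159
v 3.89 1.9 3.244
v 4.212 2.396 2.231
v 3.955 2.159 3.316
v 4.158 2.663 2.277
v 3.901 2.425 3.362
f 2 1 4
f 2 4 3
f 4 1 5
f 4 5 3
f 5 1 6
f 5 6 3
f 6 1 7
f 6 7 3
f 7 1 8
f 7 8 3
f 8 1 9
f 8 9 3
f 9 1 10
f 9 10 3
f 10 1 11
f 10 11 3
f 11 1 12
f 11 12 3
f 12 1 13
f 12 13 3
f 13 1 14
f 13 14 3
f 14 1 15
f 14 15 3
f 15 1 16
f 15 16 3
f 16 1 17
f 16 17 3
f 17 1 18
f 17 18 3
f 18 1 2
f 18 2 3
f 20 22 19
f 23 20 19
f 19 22 21
f 21 23 19
f 20 26 22
f 24 20 23
f 24 26 20
f 22 26 21
f 25 23 21
f 21 26 25
f 25 24 23
f 26 24 25
f 28 27 31
f 28 31 29
f 29 31 32
f 29 32 30
f 31 27 33
f 31 33 32
f 32 33 34
f 32 34 30
f 33 27 35
f 33 35 34
f 34 35 36
f 34 36 30
f 35 27 37
f 35 37 36
f 36 37 38
f 36 38 30
f 37 27 39
f 37 39 38
f 38 39 40
f 38 40 30
f 39 27 41
f 39 41 40
f 40 41 42
f 40 42 30
f 41 27 43
f 41 43 42
f 42 43 44
f 42 44 30
f 43 27 45
f 43 45 44
f 44 45 46
f 44 46 30
f 45 27 47
f 45 47 46
f 46 47 48
f 46 48 30
f 47 27 49
f 47 49 48
f 48 49 50
f 48 50 30
f 49 27 51
f 49 51 50
f 50 51 52
f 50 52 30
f 51 27 53
f 51 53 52
f 52 53 54
f 52 54 30
f 53 27 55
f 53 55 54
f 54 55 56
f 54 56 30
f 55 27 28
f 55 28 56
f 56 28 29
f 56 29 30



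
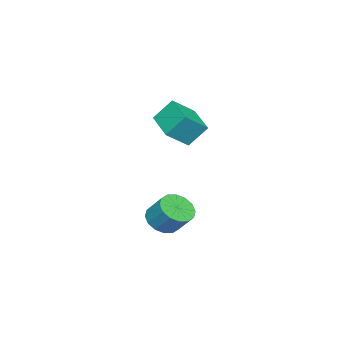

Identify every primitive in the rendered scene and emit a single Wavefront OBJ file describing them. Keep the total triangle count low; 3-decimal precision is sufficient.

v -0.925 0.085 0.551
v -0.028 -0.507 1.335
v -1.324 0.792 1.541
v -0.427 0.2 2.325
v 0.267 1.34 0.135
v 1.164 0.748 0.919
v -0.132 2.047 1.125
v 0.765 1.455 1.909
v 0.884 0.441 -4.15
v 1.476 0.826 -4.64
v 1.708 1.664 -3.701
v 1.116 1.279 -3.21
v 1.094 1.037 -4.733
v 1.327 1.874 -3.794
v 0.657 1.087 -4.67
v 0.89 1.925 -3.731
v 0.28 0.965 -4.467
v 0.513 1.803 -3.528
v 0.065 0.702 -4.179
v 0.298 1.54 -3.24
v 0.069 0.369 -3.883
v 0.302 1.207 -2.944
v 0.292 0.056 -3.659
v 0.524 0.894 -2.72
v 0.673 -0.154 -3.566
v 0.906 0.683 -2.627
v 1.11 -0.205 -3.629
v 1.343 0.633 -2.69
v 1.487 -0.083 -3.832
v 1.72 0.755 -2.893
v 1.702 0.18 -4.12
v 1.935 1.018 -3.181
v 1.698 0.513 -4.416
v 1.931 1.351 -3.477
f 2 4 1
f 5 2 1
f 1 4 3
f 3 5 1
f 2 8 4
f 6 2 5
f 6 8 2
f 4 8 3
f 7 5 3
f 3 8 7
f 7 6 5
f 8 6 7
f 10 9 13
f 10 13 11
f 11 13 14
f 11 14 12
f 13 9 15
f 13 15 14
f 14 15 16
f 14 16 12
f 15 9 17
f 15 17 16
f 16 17 18
f 16 18 12
f 17 9 19
f 17 19 18
f 18 19 20
f 18 20 12
f 19 9 21
f 19 21 20
f 20 21 22
f 20 22 12
f 21 9 23
f 21 23 22
f 22 23 24
f 22 24 12
f 23 9 25
f 23 25 24
f 24 25 26
f 24 26 12
f 25 9 27
f 25 27 26
f 26 27 28
f 26 28 12
f 27 9 29
f 27 29 28
f 28 29 30
f 28 30 12
f 29 9 31
f 29 31 30
f 30 31 32
f 30 32 12
f 31 9 33
f 31 33 32
f 32 33 34
f 32 34 12
f 33 9 10
f 33 10 34
f 34 10 11
f 34 11 12



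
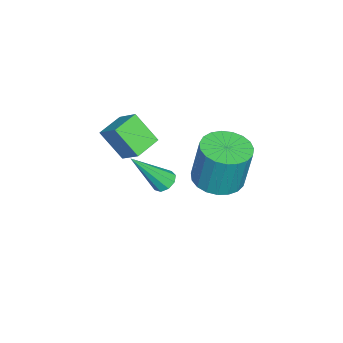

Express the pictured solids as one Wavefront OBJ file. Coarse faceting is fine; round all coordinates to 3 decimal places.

v -0.807 -2.894 2.381
v -1.007 -3.861 3.549
v -0.301 -2.1 3.125
v -0.501 -3.067 4.293
v 0.261 -3.373 2.167
v 0.061 -4.34 3.335
v 0.767 -2.579 2.911
v 0.567 -3.546 4.079
v 1.256 0.665 2.792
v 2.242 0.911 2.694
v 2.349 1.26 4.65
v 1.364 1.015 4.748
v 2.051 1.285 2.638
v 2.159 1.635 4.594
v 1.724 1.553 2.608
v 1.831 1.902 4.564
v 1.315 1.667 2.61
v 1.422 2.017 4.566
v 0.897 1.608 2.643
v 1.004 1.957 4.599
v 0.54 1.386 2.702
v 0.647 1.735 4.659
v 0.308 1.039 2.777
v 0.415 1.389 4.733
v 0.239 0.628 2.854
v 0.346 0.977 4.811
v 0.346 0.223 2.921
v 0.454 0.572 4.877
v 0.611 -0.105 2.965
v 0.718 0.244 4.921
v 0.987 -0.301 2.979
v 1.095 0.049 4.935
v 1.41 -0.329 2.961
v 1.517 0.021 4.917
v 1.807 -0.185 2.914
v 1.914 0.164 4.87
v 2.108 0.106 2.845
v 2.215 0.455 4.801
v 2.262 0.493 2.768
v 2.369 0.843 4.724
v -0.826 -2.016 0.178
v -0.307 -2.013 -0.034
v -0.114 -3.164 1.902
v -0.359 -1.707 0.191
v -0.629 -1.546 0.41
v -0.991 -1.605 0.52
v -1.276 -1.856 0.47
v -1.35 -2.182 0.284
v -1.179 -2.431 0.048
v -0.843 -2.485 -0.127
v -0.498 -2.32 -0.16
f 2 4 1
f 5 2 1
f 1 4 3
f 3 5 1
f 2 8 4
f 6 2 5
f 6 8 2
f 4 8 3
f 7 5 3
f 3 8 7
f 7 6 5
f 8 6 7
f 10 9 13
f 10 13 11
f 11 13 14
f 11 14 12
f 13 9 15
f 13 15 14
f 14 15 16
f 14 16 12
f 15 9 17
f 15 17 16
f 16 17 18
f 16 18 12
f 17 9 19
f 17 19 18
f 18 19 20
f 18 20 12
f 19 9 21
f 19 21 20
f 20 21 22
f 20 22 12
f 21 9 23
f 21 23 22
f 22 23 24
f 22 24 12
f 23 9 25
f 23 25 24
f 24 25 26
f 24 26 12
f 25 9 27
f 25 27 26
f 26 27 28
f 26 28 12
f 27 9 29
f 27 29 28
f 28 29 30
f 28 30 12
f 29 9 31
f 29 31 30
f 30 31 32
f 30 32 12
f 31 9 33
f 31 33 32
f 32 33 34
f 32 34 12
f 33 9 35
f 33 35 34
f 34 35 36
f 34 36 12
f 35 9 37
f 35 37 36
f 36 37 38
f 36 38 12
f 37 9 39
f 37 39 38
f 38 39 40
f 38 40 12
f 39 9 10
f 39 10 40
f 40 10 11
f 40 11 12
f 42 41 44
f 42 44 43
f 44 41 45
f 44 45 43
f 45 41 46
f 45 46 43
f 46 41 47
f 46 47 43
f 47 41 48
f 47 48 43
f 48 41 49
f 48 49 43
f 49 41 50
f 49 50 43
f 50 41 51
f 50 51 43
f 51 41 42
f 51 42 43



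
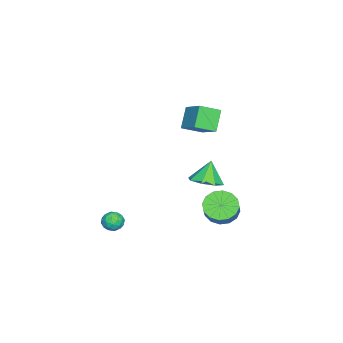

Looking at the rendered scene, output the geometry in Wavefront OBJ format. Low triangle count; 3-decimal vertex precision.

v 2.057 -1.956 -4.162
v 2.674 -1.715 -3.956
v 2.086 -2.725 -3.344
v 2.703 -2.484 -3.138
v 2.133 -2.098 -3.05
v 2.115 -1.623 -3.556
v 2.645 -2.817 -3.744
v 2.627 -2.342 -4.25
v 3.038 -2.247 -3.698
v 2.721 -1.803 -3.269
v 2.039 -2.637 -4.031
v 1.722 -2.193 -3.602
v 2.363 -1.768 -4.131
v 2.397 -2.672 -3.169
v 2.061 -2.446 -3.118
v 2.424 -2.304 -2.997
v 2.034 -1.714 -3.895
v 2.397 -1.572 -3.774
v 2.079 -1.798 -3.242
v 2.363 -2.868 -3.526
v 2.726 -2.726 -3.405
v 2.336 -2.136 -4.303
v 2.699 -1.994 -4.182
v 2.681 -2.642 -4.058
v 2.94 -1.939 -3.858
v 2.956 -2.391 -3.377
v 2.922 -2.587 -3.734
v 2.912 -2.307 -4.031
v 2.753 -1.678 -3.606
v 2.77 -2.13 -3.125
v 2.435 -1.903 -3.074
v 2.425 -1.624 -3.371
v 2.967 -1.99 -3.454
v 1.99 -2.31 -4.175
v 2.007 -2.762 -3.694
v 2.335 -2.816 -3.929
v 2.325 -2.537 -4.226
v 1.804 -2.049 -3.923
v 1.82 -2.501 -3.442
v 1.848 -2.133 -3.269
v 1.838 -1.853 -3.566
v 1.793 -2.45 -3.846
v 0.303 2.455 -0.622
v 1.236 2.504 -0.212
v -0.283 2.545 0.702
v 0.949 3.208 -0.387
v 0.284 3.472 -0.699
v -0.37 3.14 -0.966
v -0.63 2.406 -1.031
v -0.344 1.702 -0.856
v 0.322 1.438 -0.544
v 0.976 1.77 -0.278
v -0.37 3.155 -3.205
v 0.35 3.294 -3.914
v 1.351 3.563 -2.843
v 0.63 3.425 -2.135
v 0.14 3.772 -3.838
v 1.14 4.042 -2.767
v -0.207 4.085 -3.592
v 0.793 4.355 -2.522
v -0.598 4.149 -3.243
v 0.403 4.418 -2.172
v -0.928 3.946 -2.883
v 0.073 4.216 -1.813
v -1.108 3.532 -2.61
v -0.107 3.802 -1.54
v -1.091 3.017 -2.497
v -0.09 3.286 -1.426
v -0.88 2.538 -2.573
v 0.12 2.808 -1.502
v -0.533 2.225 -2.818
v 0.467 2.495 -1.748
v -0.143 2.162 -3.168
v 0.858 2.431 -2.097
v 0.187 2.364 -3.527
v 1.188 2.634 -2.457
v 0.367 2.778 -3.8
v 1.368 3.048 -2.73
v -1.169 1.716 2.295
v -2.109 1.666 3.424
v -0.137 2.861 3.206
v -1.077 2.81 4.335
v -0.503 0.71 2.805
v -1.443 0.659 3.934
v 0.529 1.854 3.716
v -0.411 1.804 4.845
f 1 38 17
f 38 12 41
f 17 41 6
f 38 41 17
f 1 17 13
f 17 6 18
f 13 18 2
f 17 18 13
f 1 13 22
f 13 2 23
f 22 23 8
f 13 23 22
f 1 22 34
f 22 8 37
f 34 37 11
f 22 37 34
f 1 34 38
f 34 11 42
f 38 42 12
f 34 42 38
f 2 18 29
f 18 6 32
f 29 32 10
f 18 32 29
f 6 41 19
f 41 12 40
f 19 40 5
f 41 40 19
f 12 42 39
f 42 11 35
f 39 35 3
f 42 35 39
f 11 37 36
f 37 8 24
f 36 24 7
f 37 24 36
f 8 23 28
f 23 2 25
f 28 25 9
f 23 25 28
f 4 30 16
f 30 10 31
f 16 31 5
f 30 31 16
f 4 16 14
f 16 5 15
f 14 15 3
f 16 15 14
f 4 14 21
f 14 3 20
f 21 20 7
f 14 20 21
f 4 21 26
f 21 7 27
f 26 27 9
f 21 27 26
f 4 26 30
f 26 9 33
f 30 33 10
f 26 33 30
f 5 31 19
f 31 10 32
f 19 32 6
f 31 32 19
f 3 15 39
f 15 5 40
f 39 40 12
f 15 40 39
f 7 20 36
f 20 3 35
f 36 35 11
f 20 35 36
f 9 27 28
f 27 7 24
f 28 24 8
f 27 24 28
f 10 33 29
f 33 9 25
f 29 25 2
f 33 25 29
f 44 43 46
f 44 46 45
f 46 43 47
f 46 47 45
f 47 43 48
f 47 48 45
f 48 43 49
f 48 49 45
f 49 43 50
f 49 50 45
f 50 43 51
f 50 51 45
f 51 43 52
f 51 52 45
f 52 43 44
f 52 44 45
f 54 53 57
f 54 57 55
f 55 57 58
f 55 58 56
f 57 53 59
f 57 59 58
f 58 59 60
f 58 60 56
f 59 53 61
f 59 61 60
f 60 61 62
f 60 62 56
f 61 53 63
f 61 63 62
f 62 63 64
f 62 64 56
f 63 53 65
f 63 65 64
f 64 65 66
f 64 66 56
f 65 53 67
f 65 67 66
f 66 67 68
f 66 68 56
f 67 53 69
f 67 69 68
f 68 69 70
f 68 70 56
f 69 53 71
f 69 71 70
f 70 71 72
f 70 72 56
f 71 53 73
f 71 73 72
f 72 73 74
f 72 74 56
f 73 53 75
f 73 75 74
f 74 75 76
f 74 76 56
f 75 53 77
f 75 77 76
f 76 77 78
f 76 78 56
f 77 53 54
f 77 54 78
f 78 54 55
f 78 55 56
f 80 82 79
f 83 80 79
f 79 82 81
f 81 83 79
f 80 86 82
f 84 80 83
f 84 86 80
f 82 86 81
f 85 83 81
f 81 86 85
f 85 84 83
f 86 84 85



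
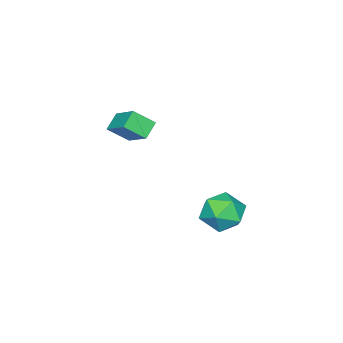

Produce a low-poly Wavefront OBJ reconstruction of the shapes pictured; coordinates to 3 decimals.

v -3.008 2.056 -3.615
v -2.373 2.967 -4.191
v -1.467 1.793 -2.329
v -0.832 2.704 -2.905
v -1.851 2.98 -2.235
v -2.804 3.142 -3.029
v -1.036 1.618 -3.491
v -1.989 1.78 -4.285
v -1.154 2.696 -4.114
v -1.658 3.538 -3.337
v -2.182 1.222 -3.183
v -2.686 2.064 -2.406
v -2.724 -3.571 -0.784
v -3.615 -3.626 -0.142
v -2.113 -2.12 0.188
v -3.004 -2.175 0.831
v -2.056 -4.425 0.069
v -2.947 -4.48 0.712
v -1.445 -2.974 1.042
v -2.336 -3.029 1.684
f 1 12 6
f 1 6 2
f 1 2 8
f 1 8 11
f 1 11 12
f 2 6 10
f 6 12 5
f 12 11 3
f 11 8 7
f 8 2 9
f 4 10 5
f 4 5 3
f 4 3 7
f 4 7 9
f 4 9 10
f 5 10 6
f 3 5 12
f 7 3 11
f 9 7 8
f 10 9 2
f 14 16 13
f 17 14 13
f 13 16 15
f 15 17 13
f 14 20 16
f 18 14 17
f 18 20 14
f 16 20 15
f 19 17 15
f 15 20 19
f 19 18 17
f 20 18 19



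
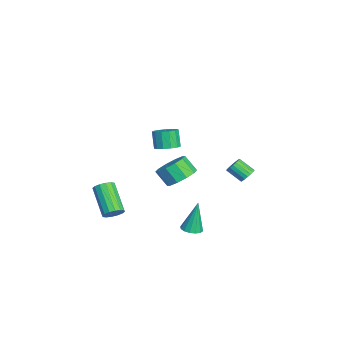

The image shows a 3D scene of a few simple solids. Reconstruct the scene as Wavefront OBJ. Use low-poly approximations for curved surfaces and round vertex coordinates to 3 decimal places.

v 3.004 -3.442 -0.307
v 3.387 -3.641 0.065
v 2.059 -4.077 1.199
v 1.676 -3.878 0.827
v 3.354 -3.357 0.135
v 2.025 -3.793 1.269
v 3.226 -3.095 0.087
v 1.898 -3.531 1.221
v 3.04 -2.926 -0.067
v 1.712 -3.362 1.067
v 2.843 -2.896 -0.285
v 1.515 -3.332 0.849
v 2.69 -3.011 -0.509
v 1.362 -3.447 0.625
v 2.621 -3.243 -0.679
v 1.293 -3.679 0.455
v 2.655 -3.527 -0.749
v 1.326 -3.963 0.385
v 2.782 -3.789 -0.701
v 1.454 -4.225 0.433
v 2.968 -3.958 -0.547
v 1.64 -4.394 0.587
v 3.165 -3.988 -0.329
v 1.837 -4.424 0.805
v 3.318 -3.873 -0.105
v 1.99 -4.309 1.029
v 1.482 -0.769 3.362
v 2.054 -0.624 3.635
v 1.63 -0.705 4.57
v 1.058 -0.851 4.298
v 1.88 -0.306 3.583
v 1.456 -0.387 4.519
v 1.58 -0.135 3.462
v 1.156 -0.216 4.397
v 1.249 -0.165 3.309
v 0.825 -0.246 4.244
v 0.991 -0.387 3.173
v 0.567 -0.469 4.108
v 0.89 -0.731 3.097
v 0.466 -0.812 4.032
v 0.976 -1.087 3.105
v 0.552 -1.168 4.041
v 1.223 -1.342 3.195
v 0.799 -1.423 4.13
v 1.553 -1.415 3.338
v 1.128 -1.496 4.273
v 1.859 -1.283 3.489
v 1.435 -1.365 4.424
v 2.046 -0.988 3.599
v 1.622 -1.07 4.534
v -1.287 3.425 -0.544
v -1.057 3.075 -0.817
v -1.424 2.345 -0.19
v -1.653 2.695 0.084
v -0.903 3.128 -0.665
v -1.27 2.398 -0.038
v -0.825 3.24 -0.489
v -1.192 2.51 0.138
v -0.839 3.389 -0.324
v -1.206 2.659 0.303
v -0.941 3.544 -0.202
v -1.308 2.814 0.425
v -1.112 3.677 -0.148
v -1.479 2.947 0.479
v -1.317 3.759 -0.173
v -1.684 3.029 0.454
v -1.516 3.775 -0.27
v -1.883 3.045 0.357
v -1.67 3.722 -0.422
v -2.037 2.992 0.205
v -1.748 3.61 -0.598
v -2.115 2.88 0.029
v -1.734 3.461 -0.763
v -2.101 2.731 -0.136
v -1.632 3.306 -0.885
v -1.999 2.576 -0.258
v -1.461 3.173 -0.939
v -1.828 2.443 -0.312
v -1.256 3.091 -0.914
v -1.623 2.361 -0.287
v 3.081 -0.146 2.169
v 3.87 -0.401 2.357
v 3.508 -0.948 3.138
v 2.719 -0.694 2.951
v 3.775 0.042 2.623
v 3.413 -0.505 3.404
v 3.415 0.413 2.716
v 3.053 -0.134 3.497
v 2.927 0.57 2.6
v 2.565 0.023 3.381
v 2.498 0.454 2.32
v 2.136 -0.093 3.101
v 2.292 0.108 1.982
v 1.93 -0.439 2.763
v 2.387 -0.335 1.716
v 2.025 -0.882 2.497
v 2.747 -0.706 1.623
v 2.385 -1.253 2.404
v 3.235 -0.863 1.739
v 2.873 -1.41 2.52
v 3.664 -0.747 2.019
v 3.302 -1.294 2.8
v 3.556 0.29 -1.15
v 4.093 0.446 -1.119
v 3.364 0.61 0.57
v 3.947 0.689 -1.181
v 3.697 0.826 -1.234
v 3.409 0.819 -1.264
v 3.16 0.67 -1.265
v 3.017 0.42 -1.234
v 3.019 0.135 -1.181
v 3.164 -0.109 -1.12
v 3.414 -0.245 -1.066
v 3.702 -0.238 -1.036
v 3.951 -0.089 -1.036
v 4.094 0.161 -1.066
f 2 1 5
f 2 5 3
f 3 5 6
f 3 6 4
f 5 1 7
f 5 7 6
f 6 7 8
f 6 8 4
f 7 1 9
f 7 9 8
f 8 9 10
f 8 10 4
f 9 1 11
f 9 11 10
f 10 11 12
f 10 12 4
f 11 1 13
f 11 13 12
f 12 13 14
f 12 14 4
f 13 1 15
f 13 15 14
f 14 15 16
f 14 16 4
f 15 1 17
f 15 17 16
f 16 17 18
f 16 18 4
f 17 1 19
f 17 19 18
f 18 19 20
f 18 20 4
f 19 1 21
f 19 21 20
f 20 21 22
f 20 22 4
f 21 1 23
f 21 23 22
f 22 23 24
f 22 24 4
f 23 1 25
f 23 25 24
f 24 25 26
f 24 26 4
f 25 1 2
f 25 2 26
f 26 2 3
f 26 3 4
f 28 27 31
f 28 31 29
f 29 31 32
f 29 32 30
f 31 27 33
f 31 33 32
f 32 33 34
f 32 34 30
f 33 27 35
f 33 35 34
f 34 35 36
f 34 36 30
f 35 27 37
f 35 37 36
f 36 37 38
f 36 38 30
f 37 27 39
f 37 39 38
f 38 39 40
f 38 40 30
f 39 27 41
f 39 41 40
f 40 41 42
f 40 42 30
f 41 27 43
f 41 43 42
f 42 43 44
f 42 44 30
f 43 27 45
f 43 45 44
f 44 45 46
f 44 46 30
f 45 27 47
f 45 47 46
f 46 47 48
f 46 48 30
f 47 27 49
f 47 49 48
f 48 49 50
f 48 50 30
f 49 27 28
f 49 28 50
f 50 28 29
f 50 29 30
f 52 51 55
f 52 55 53
f 53 55 56
f 53 56 54
f 55 51 57
f 55 57 56
f 56 57 58
f 56 58 54
f 57 51 59
f 57 59 58
f 58 59 60
f 58 60 54
f 59 51 61
f 59 61 60
f 60 61 62
f 60 62 54
f 61 51 63
f 61 63 62
f 62 63 64
f 62 64 54
f 63 51 65
f 63 65 64
f 64 65 66
f 64 66 54
f 65 51 67
f 65 67 66
f 66 67 68
f 66 68 54
f 67 51 69
f 67 69 68
f 68 69 70
f 68 70 54
f 69 51 71
f 69 71 70
f 70 71 72
f 70 72 54
f 71 51 73
f 71 73 72
f 72 73 74
f 72 74 54
f 73 51 75
f 73 75 74
f 74 75 76
f 74 76 54
f 75 51 77
f 75 77 76
f 76 77 78
f 76 78 54
f 77 51 79
f 77 79 78
f 78 79 80
f 78 80 54
f 79 51 52
f 79 52 80
f 80 52 53
f 80 53 54
f 82 81 85
f 82 85 83
f 83 85 86
f 83 86 84
f 85 81 87
f 85 87 86
f 86 87 88
f 86 88 84
f 87 81 89
f 87 89 88
f 88 89 90
f 88 90 84
f 89 81 91
f 89 91 90
f 90 91 92
f 90 92 84
f 91 81 93
f 91 93 92
f 92 93 94
f 92 94 84
f 93 81 95
f 93 95 94
f 94 95 96
f 94 96 84
f 95 81 97
f 95 97 96
f 96 97 98
f 96 98 84
f 97 81 99
f 97 99 98
f 98 99 100
f 98 100 84
f 99 81 101
f 99 101 100
f 100 101 102
f 100 102 84
f 101 81 82
f 101 82 102
f 102 82 83
f 102 83 84
f 104 103 106
f 104 106 105
f 106 103 107
f 106 107 105
f 107 103 108
f 107 108 105
f 108 103 109
f 108 109 105
f 109 103 110
f 109 110 105
f 110 103 111
f 110 111 105
f 111 103 112
f 111 112 105
f 112 103 113
f 112 113 105
f 113 103 114
f 113 114 105
f 114 103 115
f 114 115 105
f 115 103 116
f 115 116 105
f 116 103 104
f 116 104 105



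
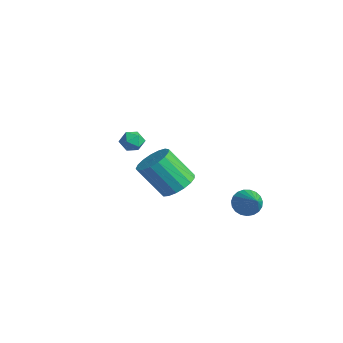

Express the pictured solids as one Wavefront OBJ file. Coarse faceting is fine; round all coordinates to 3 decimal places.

v 2.66 2.345 -1.727
v 3.028 2.118 -2.352
v 4.02 1.975 -0.793
v 3.103 2.424 -2.34
v 3.101 2.717 -2.221
v 3.023 2.946 -2.017
v 2.882 3.07 -1.763
v 2.703 3.069 -1.503
v 2.517 2.943 -1.281
v 2.355 2.713 -1.137
v 2.246 2.42 -1.094
v 2.209 2.113 -1.161
v 2.25 1.847 -1.326
v 2.361 1.666 -1.56
v 2.525 1.603 -1.823
v 2.712 1.668 -2.069
v 2.89 1.85 -2.256
v 2.439 -1.248 0.498
v 3.174 -1.815 0.562
v 2.376 -2.678 2.105
v 1.641 -2.112 2.042
v 3.286 -1.467 0.815
v 2.488 -2.33 2.358
v 3.204 -1.068 0.995
v 2.406 -1.931 2.538
v 2.947 -0.711 1.062
v 2.149 -1.574 2.605
v 2.574 -0.477 1
v 1.775 -1.34 2.543
v 2.17 -0.42 0.822
v 1.371 -1.283 2.366
v 1.827 -0.552 0.571
v 1.029 -1.415 2.114
v 1.625 -0.844 0.303
v 0.826 -1.707 1.846
v 1.609 -1.229 0.08
v 0.811 -2.092 1.623
v 1.783 -1.618 -0.048
v 0.985 -2.481 1.496
v 2.108 -1.923 -0.05
v 1.31 -2.786 1.493
v 2.509 -2.073 0.073
v 1.71 -2.936 1.617
v 2.893 -2.034 0.294
v 2.095 -2.897 1.837
v -3.337 0.073 0.817
v -2.744 -0.225 0.932
v -3.456 -0.515 -0.092
v -2.863 -0.813 0.023
v -3.388 -0.941 0.425
v -3.315 -0.578 0.986
v -2.885 -0.162 -0.146
v -2.812 0.201 0.415
v -2.465 -0.37 0.337
v -2.776 -0.852 0.689
v -3.424 0.112 0.151
v -3.735 -0.37 0.503
f 2 1 4
f 2 4 3
f 4 1 5
f 4 5 3
f 5 1 6
f 5 6 3
f 6 1 7
f 6 7 3
f 7 1 8
f 7 8 3
f 8 1 9
f 8 9 3
f 9 1 10
f 9 10 3
f 10 1 11
f 10 11 3
f 11 1 12
f 11 12 3
f 12 1 13
f 12 13 3
f 13 1 14
f 13 14 3
f 14 1 15
f 14 15 3
f 15 1 16
f 15 16 3
f 16 1 17
f 16 17 3
f 17 1 2
f 17 2 3
f 19 18 22
f 19 22 20
f 20 22 23
f 20 23 21
f 22 18 24
f 22 24 23
f 23 24 25
f 23 25 21
f 24 18 26
f 24 26 25
f 25 26 27
f 25 27 21
f 26 18 28
f 26 28 27
f 27 28 29
f 27 29 21
f 28 18 30
f 28 30 29
f 29 30 31
f 29 31 21
f 30 18 32
f 30 32 31
f 31 32 33
f 31 33 21
f 32 18 34
f 32 34 33
f 33 34 35
f 33 35 21
f 34 18 36
f 34 36 35
f 35 36 37
f 35 37 21
f 36 18 38
f 36 38 37
f 37 38 39
f 37 39 21
f 38 18 40
f 38 40 39
f 39 40 41
f 39 41 21
f 40 18 42
f 40 42 41
f 41 42 43
f 41 43 21
f 42 18 44
f 42 44 43
f 43 44 45
f 43 45 21
f 44 18 19
f 44 19 45
f 45 19 20
f 45 20 21
f 46 57 51
f 46 51 47
f 46 47 53
f 46 53 56
f 46 56 57
f 47 51 55
f 51 57 50
f 57 56 48
f 56 53 52
f 53 47 54
f 49 55 50
f 49 50 48
f 49 48 52
f 49 52 54
f 49 54 55
f 50 55 51
f 48 50 57
f 52 48 56
f 54 52 53
f 55 54 47



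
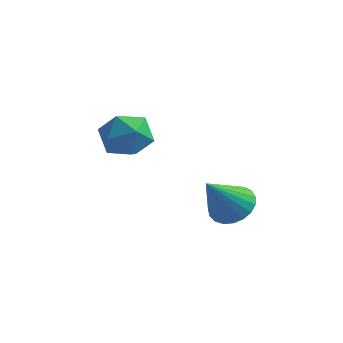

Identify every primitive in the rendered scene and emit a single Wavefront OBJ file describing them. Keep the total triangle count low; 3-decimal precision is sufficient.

v -0.028 0.051 2.752
v 0.425 -0.218 1.941
v -1.345 -0.622 2.239
v -0.892 -0.891 1.428
v -0.657 -1.3 2.272
v 0.157 -0.884 2.59
v -1.077 0.044 1.59
v -0.263 0.46 1.908
v -0.223 -0.223 1.223
v 0.037 -1.053 1.645
v -0.957 0.213 2.535
v -0.697 -0.617 2.957
v 3.046 -0.122 -0.338
v 3.731 0.129 0.057
v 2.634 -1.158 1.038
v 3.499 0.361 0.162
v 3.188 0.51 0.181
v 2.852 0.549 0.111
v 2.55 0.473 -0.038
v 2.334 0.293 -0.238
v 2.24 0.042 -0.455
v 2.286 -0.238 -0.652
v 2.463 -0.497 -0.794
v 2.741 -0.692 -0.858
v 3.071 -0.788 -0.832
v 3.397 -0.769 -0.72
v 3.663 -0.638 -0.542
v 3.821 -0.418 -0.329
v 3.845 -0.147 -0.117
f 1 12 6
f 1 6 2
f 1 2 8
f 1 8 11
f 1 11 12
f 2 6 10
f 6 12 5
f 12 11 3
f 11 8 7
f 8 2 9
f 4 10 5
f 4 5 3
f 4 3 7
f 4 7 9
f 4 9 10
f 5 10 6
f 3 5 12
f 7 3 11
f 9 7 8
f 10 9 2
f 14 13 16
f 14 16 15
f 16 13 17
f 16 17 15
f 17 13 18
f 17 18 15
f 18 13 19
f 18 19 15
f 19 13 20
f 19 20 15
f 20 13 21
f 20 21 15
f 21 13 22
f 21 22 15
f 22 13 23
f 22 23 15
f 23 13 24
f 23 24 15
f 24 13 25
f 24 25 15
f 25 13 26
f 25 26 15
f 26 13 27
f 26 27 15
f 27 13 28
f 27 28 15
f 28 13 29
f 28 29 15
f 29 13 14
f 29 14 15



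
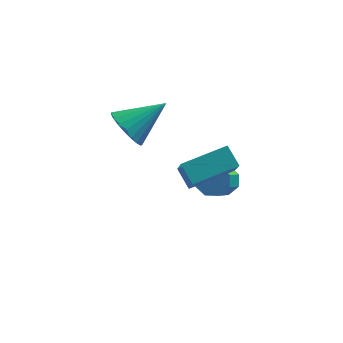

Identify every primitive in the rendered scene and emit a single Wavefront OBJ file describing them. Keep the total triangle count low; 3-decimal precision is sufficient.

v 0.256 0.427 -4.586
v 0.57 0.872 -3.986
v 0.139 -0.482 -2.755
v -0.176 -0.927 -3.354
v -0.034 0.984 -4.074
v -0.465 -0.369 -2.843
v -0.468 0.77 -4.461
v -0.899 -0.584 -3.23
v -0.478 0.355 -4.922
v -0.909 -0.999 -3.69
v -0.059 -0.018 -5.185
v -0.49 -1.372 -3.954
v 0.545 -0.131 -5.097
v 0.114 -1.484 -3.866
v 0.979 0.084 -4.71
v 0.548 -1.27 -3.479
v 0.989 0.499 -4.25
v 0.558 -0.855 -3.018
v -1.648 -2.619 -0.962
v -1.486 -3.722 0.387
v 0.239 -1.772 -0.495
v 0.401 -2.876 0.853
v -1.161 -3.344 -1.613
v -0.999 -4.448 -0.265
v 0.726 -2.498 -1.147
v 0.888 -3.601 0.202
v -3.78 -1.584 0.722
v -3.176 -2.314 0.293
v -2.14 -0.896 1.858
v -3.125 -1.983 0.019
v -3.187 -1.583 -0.133
v -3.352 -1.183 -0.138
v -3.59 -0.853 0.007
v -3.862 -0.648 0.274
v -4.119 -0.606 0.619
v -4.317 -0.733 0.982
v -4.423 -1.006 1.3
v -4.417 -1.38 1.518
v -4.301 -1.789 1.598
v -4.095 -2.162 1.526
v -3.834 -2.436 1.316
v -3.564 -2.562 1.002
v -3.331 -2.519 0.641
f 2 1 5
f 2 5 3
f 3 5 6
f 3 6 4
f 5 1 7
f 5 7 6
f 6 7 8
f 6 8 4
f 7 1 9
f 7 9 8
f 8 9 10
f 8 10 4
f 9 1 11
f 9 11 10
f 10 11 12
f 10 12 4
f 11 1 13
f 11 13 12
f 12 13 14
f 12 14 4
f 13 1 15
f 13 15 14
f 14 15 16
f 14 16 4
f 15 1 17
f 15 17 16
f 16 17 18
f 16 18 4
f 17 1 2
f 17 2 18
f 18 2 3
f 18 3 4
f 20 22 19
f 23 20 19
f 19 22 21
f 21 23 19
f 20 26 22
f 24 20 23
f 24 26 20
f 22 26 21
f 25 23 21
f 21 26 25
f 25 24 23
f 26 24 25
f 28 27 30
f 28 30 29
f 30 27 31
f 30 31 29
f 31 27 32
f 31 32 29
f 32 27 33
f 32 33 29
f 33 27 34
f 33 34 29
f 34 27 35
f 34 35 29
f 35 27 36
f 35 36 29
f 36 27 37
f 36 37 29
f 37 27 38
f 37 38 29
f 38 27 39
f 38 39 29
f 39 27 40
f 39 40 29
f 40 27 41
f 40 41 29
f 41 27 42
f 41 42 29
f 42 27 43
f 42 43 29
f 43 27 28
f 43 28 29



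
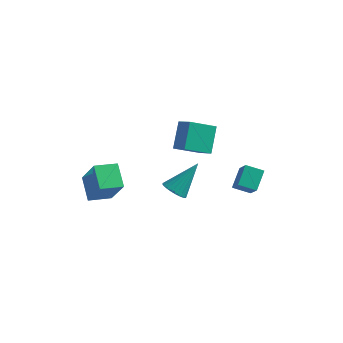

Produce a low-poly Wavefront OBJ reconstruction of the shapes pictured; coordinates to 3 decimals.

v -0.617 1.204 -2.054
v -0.82 2.329 -0.879
v 0.426 2.106 -2.739
v 0.223 3.232 -1.563
v 0.217 0.708 -1.437
v 0.014 1.834 -0.261
v 1.26 1.611 -2.121
v 1.057 2.736 -0.946
v -3.089 -3.355 -3.357
v -2.136 -3.914 -1.667
v -3.855 -2.418 -2.615
v -2.902 -2.977 -0.925
v -2.238 -2.503 -3.555
v -1.285 -3.062 -1.865
v -3.004 -1.566 -2.813
v -2.051 -2.125 -1.123
v 0.984 -2.244 -2.015
v 1.502 -2.703 -1.91
v 1.716 -1.096 -0.605
v 1.613 -2.541 -2.099
v 1.628 -2.333 -2.276
v 1.545 -2.112 -2.413
v 1.376 -1.911 -2.49
v 1.148 -1.761 -2.494
v 0.895 -1.684 -2.425
v 0.656 -1.693 -2.294
v 0.466 -1.785 -2.12
v 0.356 -1.948 -1.931
v 0.341 -2.156 -1.754
v 0.424 -2.377 -1.617
v 0.593 -2.578 -1.54
v 0.821 -2.728 -1.536
v 1.074 -2.805 -1.605
v 1.313 -2.796 -1.736
v 2.824 0.562 -3.396
v 2.807 1.547 -2.676
v 3.702 0.815 -3.721
v 3.685 1.8 -3.002
v 3.435 -0.2 -2.338
v 3.418 0.785 -1.619
v 4.313 0.053 -2.664
v 4.296 1.038 -1.944
f 2 4 1
f 5 2 1
f 1 4 3
f 3 5 1
f 2 8 4
f 6 2 5
f 6 8 2
f 4 8 3
f 7 5 3
f 3 8 7
f 7 6 5
f 8 6 7
f 10 12 9
f 13 10 9
f 9 12 11
f 11 13 9
f 10 16 12
f 14 10 13
f 14 16 10
f 12 16 11
f 15 13 11
f 11 16 15
f 15 14 13
f 16 14 15
f 18 17 20
f 18 20 19
f 20 17 21
f 20 21 19
f 21 17 22
f 21 22 19
f 22 17 23
f 22 23 19
f 23 17 24
f 23 24 19
f 24 17 25
f 24 25 19
f 25 17 26
f 25 26 19
f 26 17 27
f 26 27 19
f 27 17 28
f 27 28 19
f 28 17 29
f 28 29 19
f 29 17 30
f 29 30 19
f 30 17 31
f 30 31 19
f 31 17 32
f 31 32 19
f 32 17 33
f 32 33 19
f 33 17 34
f 33 34 19
f 34 17 18
f 34 18 19
f 36 38 35
f 39 36 35
f 35 38 37
f 37 39 35
f 36 42 38
f 40 36 39
f 40 42 36
f 38 42 37
f 41 39 37
f 37 42 41
f 41 40 39
f 42 40 41



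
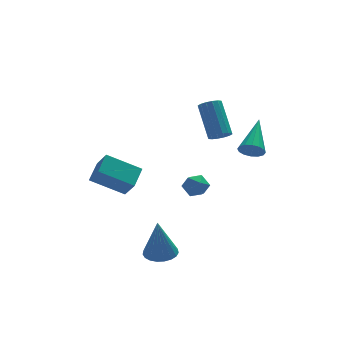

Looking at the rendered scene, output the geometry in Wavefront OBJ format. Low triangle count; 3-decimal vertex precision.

v -0.389 2.517 -2.59
v -1.901 3.205 -1.709
v -0.62 3.22 -3.535
v -2.132 3.907 -2.654
v 0.292 3.393 -2.106
v -1.22 4.08 -1.225
v 0.061 4.095 -3.051
v -1.451 4.783 -2.17
v 3.353 -2.302 1.738
v 3.71 -2.207 1.239
v 4.307 -0.818 2.702
v 3.455 -2.016 1.197
v 3.173 -1.902 1.3
v 2.94 -1.895 1.52
v 2.817 -1.997 1.798
v 2.838 -2.181 2.061
v 2.997 -2.397 2.236
v 3.252 -2.588 2.278
v 3.533 -2.702 2.176
v 3.767 -2.709 1.956
v 3.89 -2.607 1.677
v 3.869 -2.423 1.415
v -0.719 -1.977 -4.131
v 0.009 -1.678 -4.063
v -0.881 -2.043 -2.109
v -0.176 -1.407 -4.069
v -0.455 -1.234 -4.086
v -0.779 -1.189 -4.11
v -1.093 -1.281 -4.138
v -1.343 -1.493 -4.165
v -1.485 -1.789 -4.186
v -1.494 -2.117 -4.198
v -1.369 -2.421 -4.198
v -1.132 -2.648 -4.186
v -0.824 -2.759 -4.165
v -0.497 -2.735 -4.138
v -0.209 -2.58 -4.11
v -0.009 -2.32 -4.086
v 0.068 -2.002 -4.069
v 1.761 1.011 -1.563
v 2.139 0.543 -1.238
v 1.481 0.257 -2.322
v 1.859 -0.211 -1.997
v 1.285 0.024 -1.71
v 1.458 0.489 -1.241
v 2.162 0.311 -2.319
v 2.335 0.776 -1.85
v 2.387 0.11 -1.705
v 1.845 -0.067 -1.329
v 1.775 0.867 -2.231
v 1.233 0.69 -1.855
v 3.505 1.77 0.364
v 4.083 1.733 0.397
v 4.093 3.112 1.789
v 3.515 3.15 1.756
v 4.03 1.943 0.189
v 4.04 3.322 1.581
v 3.837 2.107 0.028
v 3.847 3.486 1.42
v 3.555 2.181 -0.043
v 3.565 3.56 1.349
v 3.259 2.145 -0.005
v 3.269 3.524 1.387
v 3.029 2.008 0.132
v 3.04 3.387 1.524
v 2.927 1.808 0.331
v 2.937 3.187 1.723
v 2.98 1.598 0.539
v 2.99 2.977 1.931
v 3.173 1.434 0.7
v 3.183 2.813 2.092
v 3.455 1.36 0.771
v 3.465 2.739 2.163
v 3.751 1.396 0.733
v 3.761 2.775 2.125
v 3.98 1.533 0.596
v 3.991 2.912 1.988
f 2 4 1
f 5 2 1
f 1 4 3
f 3 5 1
f 2 8 4
f 6 2 5
f 6 8 2
f 4 8 3
f 7 5 3
f 3 8 7
f 7 6 5
f 8 6 7
f 10 9 12
f 10 12 11
f 12 9 13
f 12 13 11
f 13 9 14
f 13 14 11
f 14 9 15
f 14 15 11
f 15 9 16
f 15 16 11
f 16 9 17
f 16 17 11
f 17 9 18
f 17 18 11
f 18 9 19
f 18 19 11
f 19 9 20
f 19 20 11
f 20 9 21
f 20 21 11
f 21 9 22
f 21 22 11
f 22 9 10
f 22 10 11
f 24 23 26
f 24 26 25
f 26 23 27
f 26 27 25
f 27 23 28
f 27 28 25
f 28 23 29
f 28 29 25
f 29 23 30
f 29 30 25
f 30 23 31
f 30 31 25
f 31 23 32
f 31 32 25
f 32 23 33
f 32 33 25
f 33 23 34
f 33 34 25
f 34 23 35
f 34 35 25
f 35 23 36
f 35 36 25
f 36 23 37
f 36 37 25
f 37 23 38
f 37 38 25
f 38 23 39
f 38 39 25
f 39 23 24
f 39 24 25
f 40 51 45
f 40 45 41
f 40 41 47
f 40 47 50
f 40 50 51
f 41 45 49
f 45 51 44
f 51 50 42
f 50 47 46
f 47 41 48
f 43 49 44
f 43 44 42
f 43 42 46
f 43 46 48
f 43 48 49
f 44 49 45
f 42 44 51
f 46 42 50
f 48 46 47
f 49 48 41
f 53 52 56
f 53 56 54
f 54 56 57
f 54 57 55
f 56 52 58
f 56 58 57
f 57 58 59
f 57 59 55
f 58 52 60
f 58 60 59
f 59 60 61
f 59 61 55
f 60 52 62
f 60 62 61
f 61 62 63
f 61 63 55
f 62 52 64
f 62 64 63
f 63 64 65
f 63 65 55
f 64 52 66
f 64 66 65
f 65 66 67
f 65 67 55
f 66 52 68
f 66 68 67
f 67 68 69
f 67 69 55
f 68 52 70
f 68 70 69
f 69 70 71
f 69 71 55
f 70 52 72
f 70 72 71
f 71 72 73
f 71 73 55
f 72 52 74
f 72 74 73
f 73 74 75
f 73 75 55
f 74 52 76
f 74 76 75
f 75 76 77
f 75 77 55
f 76 52 53
f 76 53 77
f 77 53 54
f 77 54 55

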